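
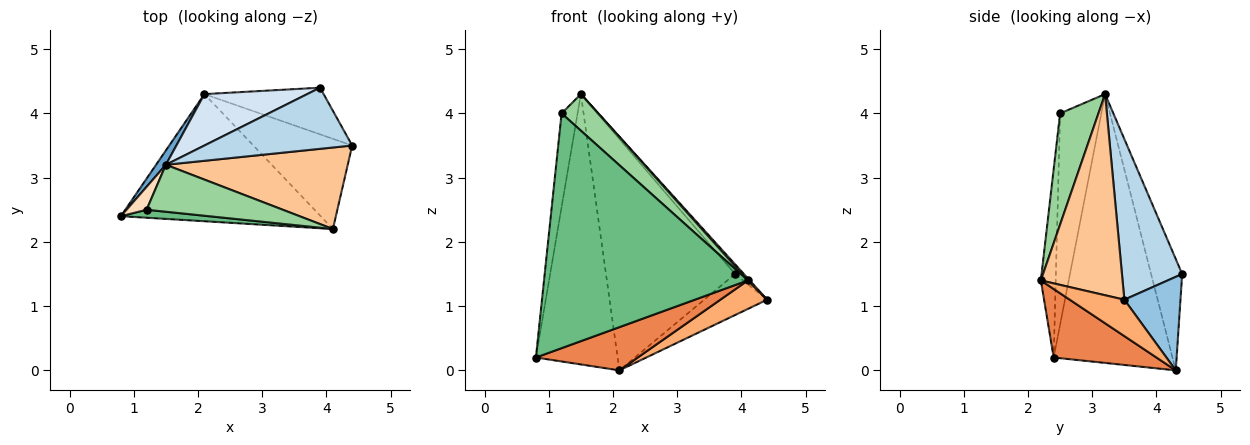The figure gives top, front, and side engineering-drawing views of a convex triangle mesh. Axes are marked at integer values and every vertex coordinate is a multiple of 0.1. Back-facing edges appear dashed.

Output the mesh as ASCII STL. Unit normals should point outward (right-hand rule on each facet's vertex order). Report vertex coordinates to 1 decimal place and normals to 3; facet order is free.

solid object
 facet normal -0.823 0.567 0.030
  outer loop
   vertex 1.5 3.2 4.3
   vertex 2.1 4.3 0.0
   vertex 0.8 2.4 0.2
  endloop
 endfacet
 facet normal 0.507 0.569 -0.647
  outer loop
   vertex 3.9 4.4 1.5
   vertex 4.4 3.5 1.1
   vertex 2.1 4.3 0.0
  endloop
 endfacet
 facet normal 0.732 0.107 0.673
  outer loop
   vertex 3.9 4.4 1.5
   vertex 1.5 3.2 4.3
   vertex 4.4 3.5 1.1
  endloop
 endfacet
 facet normal -0.229 0.950 0.211
  outer loop
   vertex 3.9 4.4 1.5
   vertex 2.1 4.3 0.0
   vertex 1.5 3.2 4.3
  endloop
 endfacet
 facet normal 0.309 -0.306 -0.900
  outer loop
   vertex 4.1 2.2 1.4
   vertex 0.8 2.4 0.2
   vertex 2.1 4.3 0.0
  endloop
 endfacet
 facet normal 0.331 -0.284 -0.900
  outer loop
   vertex 4.1 2.2 1.4
   vertex 2.1 4.3 0.0
   vertex 4.4 3.5 1.1
  endloop
 endfacet
 facet normal 0.742 -0.016 0.671
  outer loop
   vertex 4.1 2.2 1.4
   vertex 4.4 3.5 1.1
   vertex 1.5 3.2 4.3
  endloop
 endfacet
 facet normal -0.929 0.360 0.088
  outer loop
   vertex 1.2 2.5 4.0
   vertex 1.5 3.2 4.3
   vertex 0.8 2.4 0.2
  endloop
 endfacet
 facet normal -0.073 -0.997 0.034
  outer loop
   vertex 1.2 2.5 4.0
   vertex 0.8 2.4 0.2
   vertex 4.1 2.2 1.4
  endloop
 endfacet
 facet normal 0.541 -0.516 0.663
  outer loop
   vertex 1.2 2.5 4.0
   vertex 4.1 2.2 1.4
   vertex 1.5 3.2 4.3
  endloop
 endfacet
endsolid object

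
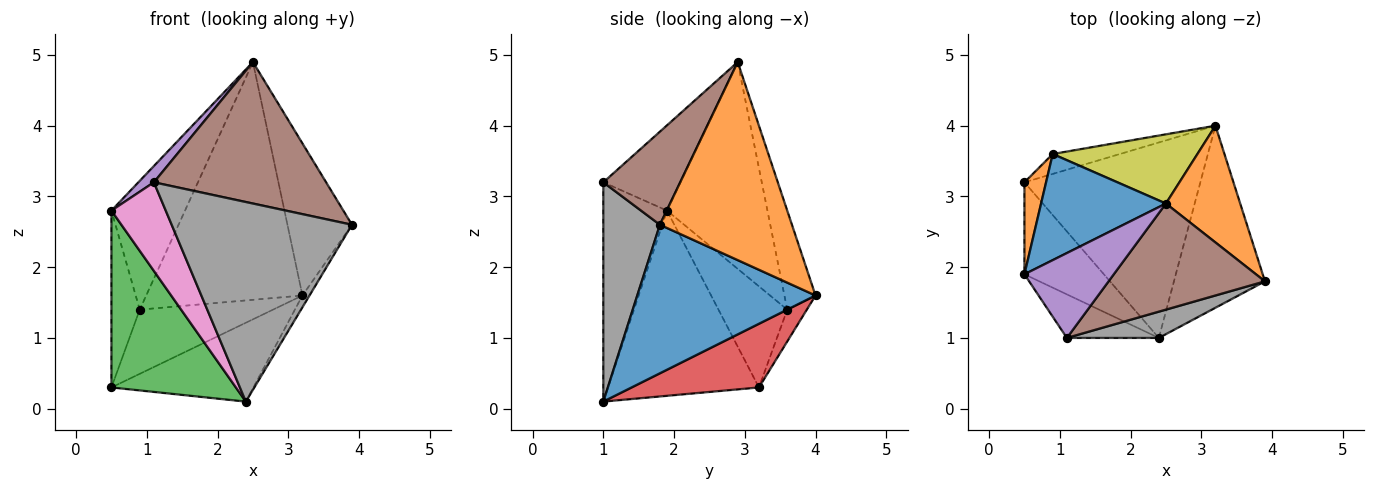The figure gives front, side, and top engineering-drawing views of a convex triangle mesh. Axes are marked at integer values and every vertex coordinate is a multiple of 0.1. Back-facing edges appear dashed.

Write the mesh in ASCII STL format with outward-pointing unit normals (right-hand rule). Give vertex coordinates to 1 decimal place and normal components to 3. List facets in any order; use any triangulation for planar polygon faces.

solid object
 facet normal 0.852 0.034 -0.522
  outer loop
   vertex 2.4 1.0 0.1
   vertex 3.2 4.0 1.6
   vertex 3.9 1.8 2.6
  endloop
 endfacet
 facet normal 0.851 0.416 0.319
  outer loop
   vertex 2.5 2.9 4.9
   vertex 3.9 1.8 2.6
   vertex 3.2 4.0 1.6
  endloop
 endfacet
 facet normal -0.732 -0.604 -0.314
  outer loop
   vertex 0.5 3.2 0.3
   vertex 2.4 1.0 0.1
   vertex 0.5 1.9 2.8
  endloop
 endfacet
 facet normal 0.318 0.355 -0.879
  outer loop
   vertex 0.5 3.2 0.3
   vertex 3.2 4.0 1.6
   vertex 2.4 1.0 0.1
  endloop
 endfacet
 facet normal -0.684 -0.137 0.717
  outer loop
   vertex 1.1 1.0 3.2
   vertex 2.5 2.9 4.9
   vertex 0.5 1.9 2.8
  endloop
 endfacet
 facet normal 0.336 -0.753 0.565
  outer loop
   vertex 1.1 1.0 3.2
   vertex 3.9 1.8 2.6
   vertex 2.5 2.9 4.9
  endloop
 endfacet
 facet normal -0.725 -0.618 -0.304
  outer loop
   vertex 1.1 1.0 3.2
   vertex 0.5 1.9 2.8
   vertex 2.4 1.0 0.1
  endloop
 endfacet
 facet normal 0.297 -0.947 0.125
  outer loop
   vertex 1.1 1.0 3.2
   vertex 2.4 1.0 0.1
   vertex 3.9 1.8 2.6
  endloop
 endfacet
 facet normal -0.188 0.943 0.274
  outer loop
   vertex 0.9 3.6 1.4
   vertex 2.5 2.9 4.9
   vertex 3.2 4.0 1.6
  endloop
 endfacet
 facet normal -0.139 0.946 -0.293
  outer loop
   vertex 0.9 3.6 1.4
   vertex 3.2 4.0 1.6
   vertex 0.5 3.2 0.3
  endloop
 endfacet
 facet normal -0.725 0.531 0.438
  outer loop
   vertex 0.9 3.6 1.4
   vertex 0.5 1.9 2.8
   vertex 2.5 2.9 4.9
  endloop
 endfacet
 facet normal -0.907 0.373 0.194
  outer loop
   vertex 0.9 3.6 1.4
   vertex 0.5 3.2 0.3
   vertex 0.5 1.9 2.8
  endloop
 endfacet
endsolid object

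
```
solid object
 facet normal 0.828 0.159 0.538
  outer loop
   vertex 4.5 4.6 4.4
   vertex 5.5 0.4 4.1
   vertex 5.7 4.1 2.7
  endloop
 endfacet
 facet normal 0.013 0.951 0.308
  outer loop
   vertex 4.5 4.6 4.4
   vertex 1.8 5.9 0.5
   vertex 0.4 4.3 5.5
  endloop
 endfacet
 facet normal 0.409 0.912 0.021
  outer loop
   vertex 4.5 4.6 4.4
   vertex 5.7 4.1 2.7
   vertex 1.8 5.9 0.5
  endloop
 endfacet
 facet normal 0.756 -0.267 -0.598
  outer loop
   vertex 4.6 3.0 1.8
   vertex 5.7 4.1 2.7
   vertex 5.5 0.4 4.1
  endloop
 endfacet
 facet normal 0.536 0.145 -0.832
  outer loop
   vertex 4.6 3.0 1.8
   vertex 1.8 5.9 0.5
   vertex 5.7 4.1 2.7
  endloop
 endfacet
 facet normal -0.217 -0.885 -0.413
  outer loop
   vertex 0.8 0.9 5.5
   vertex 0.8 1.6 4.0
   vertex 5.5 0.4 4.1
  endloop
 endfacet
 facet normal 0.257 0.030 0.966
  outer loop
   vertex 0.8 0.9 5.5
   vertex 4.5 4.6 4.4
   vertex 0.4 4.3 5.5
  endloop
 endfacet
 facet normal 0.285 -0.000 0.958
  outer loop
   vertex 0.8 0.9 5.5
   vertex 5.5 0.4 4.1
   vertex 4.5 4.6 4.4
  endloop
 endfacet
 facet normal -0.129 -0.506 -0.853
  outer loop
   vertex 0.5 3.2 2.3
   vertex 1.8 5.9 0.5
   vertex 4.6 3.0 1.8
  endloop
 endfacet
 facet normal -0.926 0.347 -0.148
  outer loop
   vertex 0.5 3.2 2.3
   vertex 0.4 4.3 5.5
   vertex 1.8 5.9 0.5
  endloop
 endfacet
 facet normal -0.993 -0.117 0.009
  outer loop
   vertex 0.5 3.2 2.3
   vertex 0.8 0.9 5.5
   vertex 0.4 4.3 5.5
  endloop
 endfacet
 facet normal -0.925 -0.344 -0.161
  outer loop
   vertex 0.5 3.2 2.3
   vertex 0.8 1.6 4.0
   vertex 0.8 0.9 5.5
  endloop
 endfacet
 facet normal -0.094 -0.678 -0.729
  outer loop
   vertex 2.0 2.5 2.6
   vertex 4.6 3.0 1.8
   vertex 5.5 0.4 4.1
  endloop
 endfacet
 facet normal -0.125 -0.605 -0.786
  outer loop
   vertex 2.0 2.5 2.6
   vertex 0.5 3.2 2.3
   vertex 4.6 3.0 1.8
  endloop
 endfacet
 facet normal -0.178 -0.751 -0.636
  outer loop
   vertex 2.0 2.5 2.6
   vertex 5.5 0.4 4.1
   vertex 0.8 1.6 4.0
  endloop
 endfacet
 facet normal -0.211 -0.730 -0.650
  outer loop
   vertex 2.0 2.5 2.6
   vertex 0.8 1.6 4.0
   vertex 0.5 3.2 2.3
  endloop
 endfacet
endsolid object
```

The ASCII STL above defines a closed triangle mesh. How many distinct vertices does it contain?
10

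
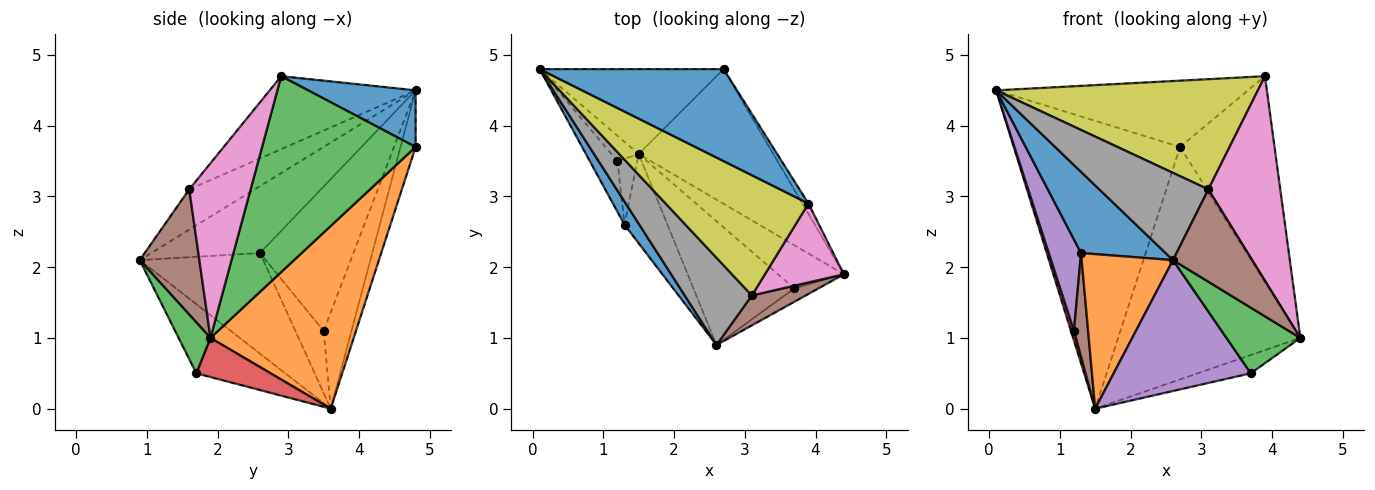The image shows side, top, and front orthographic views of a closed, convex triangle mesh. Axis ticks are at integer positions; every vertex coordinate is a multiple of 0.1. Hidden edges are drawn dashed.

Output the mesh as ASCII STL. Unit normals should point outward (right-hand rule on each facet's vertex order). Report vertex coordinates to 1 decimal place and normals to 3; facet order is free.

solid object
 facet normal -0.777 -0.605 0.173
  outer loop
   vertex 1.3 2.6 2.2
   vertex 2.6 0.9 2.1
   vertex 0.1 4.8 4.5
  endloop
 endfacet
 facet normal -0.760 -0.562 -0.325
  outer loop
   vertex 1.3 2.6 2.2
   vertex 1.5 3.6 0.0
   vertex 2.6 0.9 2.1
  endloop
 endfacet
 facet normal 0.389 -0.903 -0.184
  outer loop
   vertex 3.7 1.7 0.5
   vertex 4.4 1.9 1.0
   vertex 2.6 0.9 2.1
  endloop
 endfacet
 facet normal 0.479 0.342 -0.808
  outer loop
   vertex 3.7 1.7 0.5
   vertex 1.5 3.6 0.0
   vertex 4.4 1.9 1.0
  endloop
 endfacet
 facet normal -0.426 -0.657 -0.622
  outer loop
   vertex 3.7 1.7 0.5
   vertex 2.6 0.9 2.1
   vertex 1.5 3.6 0.0
  endloop
 endfacet
 facet normal 0.583 -0.773 0.250
  outer loop
   vertex 3.1 1.6 3.1
   vertex 2.6 0.9 2.1
   vertex 4.4 1.9 1.0
  endloop
 endfacet
 facet normal 0.623 -0.730 0.281
  outer loop
   vertex 3.1 1.6 3.1
   vertex 4.4 1.9 1.0
   vertex 3.9 2.9 4.7
  endloop
 endfacet
 facet normal -0.391 -0.651 0.651
  outer loop
   vertex 3.1 1.6 3.1
   vertex 0.1 4.8 4.5
   vertex 2.6 0.9 2.1
  endloop
 endfacet
 facet normal -0.352 -0.632 0.690
  outer loop
   vertex 3.1 1.6 3.1
   vertex 3.9 2.9 4.7
   vertex 0.1 4.8 4.5
  endloop
 endfacet
 facet normal -0.087 0.956 -0.282
  outer loop
   vertex 2.7 4.8 3.7
   vertex 1.5 3.6 0.0
   vertex 0.1 4.8 4.5
  endloop
 endfacet
 facet normal 0.242 0.567 0.787
  outer loop
   vertex 2.7 4.8 3.7
   vertex 0.1 4.8 4.5
   vertex 3.9 2.9 4.7
  endloop
 endfacet
 facet normal 0.562 0.716 -0.414
  outer loop
   vertex 2.7 4.8 3.7
   vertex 4.4 1.9 1.0
   vertex 1.5 3.6 0.0
  endloop
 endfacet
 facet normal 0.851 0.524 -0.027
  outer loop
   vertex 2.7 4.8 3.7
   vertex 3.9 2.9 4.7
   vertex 4.4 1.9 1.0
  endloop
 endfacet
 facet normal -0.957 -0.103 -0.270
  outer loop
   vertex 1.2 3.5 1.1
   vertex 0.1 4.8 4.5
   vertex 1.5 3.6 0.0
  endloop
 endfacet
 facet normal -0.930 -0.321 -0.178
  outer loop
   vertex 1.2 3.5 1.1
   vertex 1.3 2.6 2.2
   vertex 0.1 4.8 4.5
  endloop
 endfacet
 facet normal -0.860 -0.430 -0.274
  outer loop
   vertex 1.2 3.5 1.1
   vertex 1.5 3.6 0.0
   vertex 1.3 2.6 2.2
  endloop
 endfacet
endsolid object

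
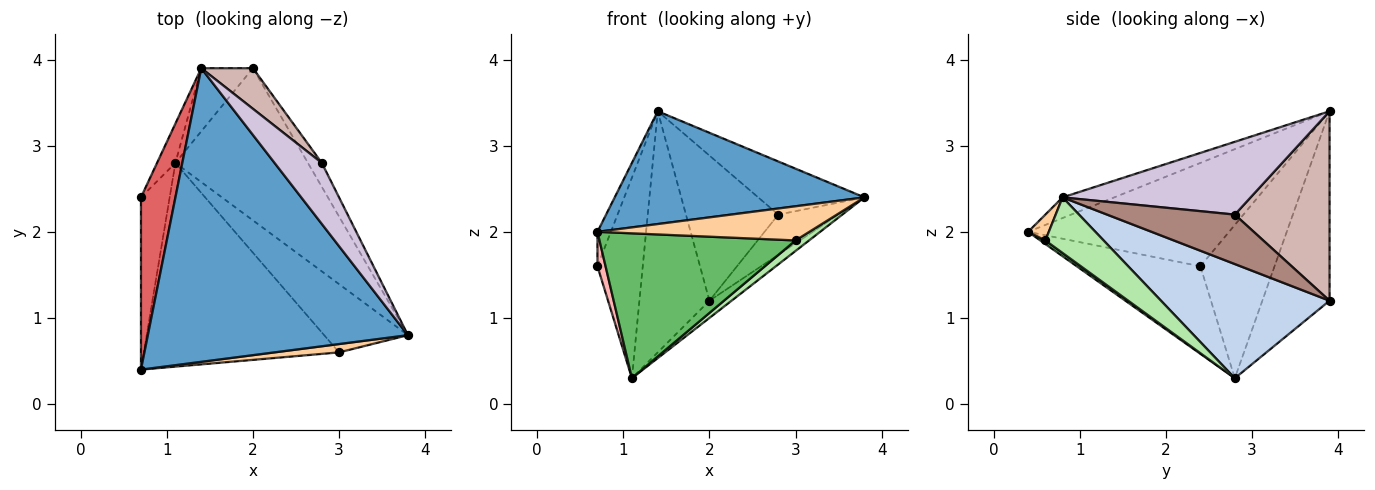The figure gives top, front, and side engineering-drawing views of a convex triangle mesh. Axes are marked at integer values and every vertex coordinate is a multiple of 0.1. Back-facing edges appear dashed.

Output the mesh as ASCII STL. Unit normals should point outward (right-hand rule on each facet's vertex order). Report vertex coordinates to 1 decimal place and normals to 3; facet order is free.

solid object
 facet normal -0.074 -0.358 0.931
  outer loop
   vertex 1.4 3.9 3.4
   vertex 0.7 0.4 2.0
   vertex 3.8 0.8 2.4
  endloop
 endfacet
 facet normal 0.650 0.085 -0.755
  outer loop
   vertex 2.0 3.9 1.2
   vertex 3.8 0.8 2.4
   vertex 1.1 2.8 0.3
  endloop
 endfacet
 facet normal -0.681 0.709 -0.186
  outer loop
   vertex 2.0 3.9 1.2
   vertex 1.1 2.8 0.3
   vertex 1.4 3.9 3.4
  endloop
 endfacet
 facet normal 0.094 -0.967 0.236
  outer loop
   vertex 3.0 0.6 1.9
   vertex 3.8 0.8 2.4
   vertex 0.7 0.4 2.0
  endloop
 endfacet
 facet normal 0.015 -0.580 -0.815
  outer loop
   vertex 3.0 0.6 1.9
   vertex 0.7 0.4 2.0
   vertex 1.1 2.8 0.3
  endloop
 endfacet
 facet normal 0.548 -0.127 -0.826
  outer loop
   vertex 3.0 0.6 1.9
   vertex 1.1 2.8 0.3
   vertex 3.8 0.8 2.4
  endloop
 endfacet
 facet normal -0.947 0.063 0.316
  outer loop
   vertex 0.7 2.4 1.6
   vertex 0.7 0.4 2.0
   vertex 1.4 3.9 3.4
  endloop
 endfacet
 facet normal -0.948 -0.062 -0.311
  outer loop
   vertex 0.7 2.4 1.6
   vertex 1.1 2.8 0.3
   vertex 0.7 0.4 2.0
  endloop
 endfacet
 facet normal -0.849 0.518 -0.102
  outer loop
   vertex 0.7 2.4 1.6
   vertex 1.4 3.9 3.4
   vertex 1.1 2.8 0.3
  endloop
 endfacet
 facet normal 0.758 0.428 0.492
  outer loop
   vertex 2.8 2.8 2.2
   vertex 1.4 3.9 3.4
   vertex 3.8 0.8 2.4
  endloop
 endfacet
 facet normal 0.877 0.414 -0.246
  outer loop
   vertex 2.8 2.8 2.2
   vertex 3.8 0.8 2.4
   vertex 2.0 3.9 1.2
  endloop
 endfacet
 facet normal 0.703 0.685 0.192
  outer loop
   vertex 2.8 2.8 2.2
   vertex 2.0 3.9 1.2
   vertex 1.4 3.9 3.4
  endloop
 endfacet
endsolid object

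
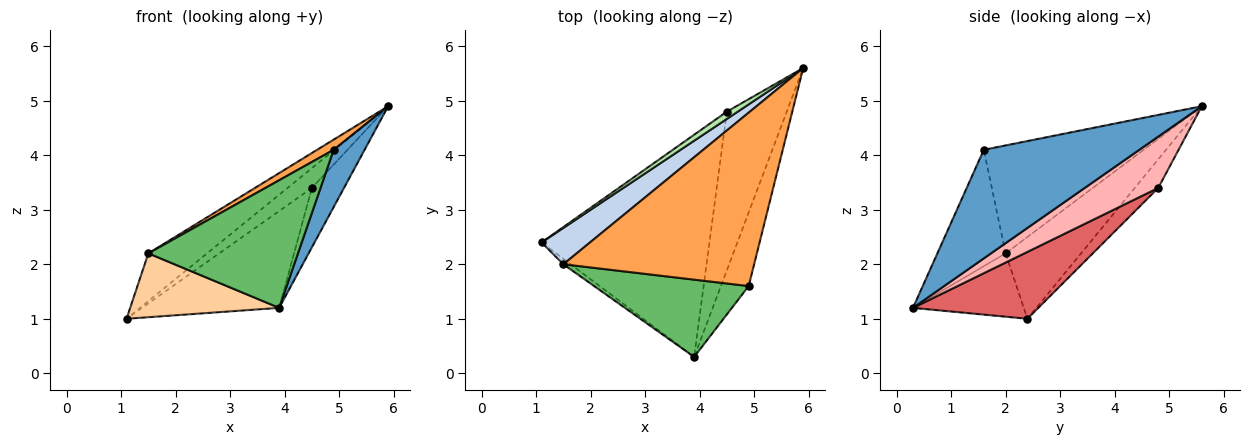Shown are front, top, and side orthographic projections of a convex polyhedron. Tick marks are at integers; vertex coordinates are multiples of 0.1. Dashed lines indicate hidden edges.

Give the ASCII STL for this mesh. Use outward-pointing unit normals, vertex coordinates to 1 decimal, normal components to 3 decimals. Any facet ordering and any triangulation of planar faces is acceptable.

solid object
 facet normal 0.951 -0.189 -0.243
  outer loop
   vertex 4.9 1.6 4.1
   vertex 3.9 0.3 1.2
   vertex 5.9 5.6 4.9
  endloop
 endfacet
 facet normal -0.715 0.556 0.424
  outer loop
   vertex 1.5 2.0 2.2
   vertex 5.9 5.6 4.9
   vertex 1.1 2.4 1.0
  endloop
 endfacet
 facet normal -0.492 -0.051 0.869
  outer loop
   vertex 1.5 2.0 2.2
   vertex 4.9 1.6 4.1
   vertex 5.9 5.6 4.9
  endloop
 endfacet
 facet normal -0.595 -0.800 -0.068
  outer loop
   vertex 1.5 2.0 2.2
   vertex 1.1 2.4 1.0
   vertex 3.9 0.3 1.2
  endloop
 endfacet
 facet normal -0.363 -0.797 0.483
  outer loop
   vertex 1.5 2.0 2.2
   vertex 3.9 0.3 1.2
   vertex 4.9 1.6 4.1
  endloop
 endfacet
 facet normal -0.671 0.695 0.256
  outer loop
   vertex 4.5 4.8 3.4
   vertex 1.1 2.4 1.0
   vertex 5.9 5.6 4.9
  endloop
 endfacet
 facet normal 0.343 0.375 -0.861
  outer loop
   vertex 4.5 4.8 3.4
   vertex 3.9 0.3 1.2
   vertex 1.1 2.4 1.0
  endloop
 endfacet
 facet normal 0.626 0.274 -0.730
  outer loop
   vertex 4.5 4.8 3.4
   vertex 5.9 5.6 4.9
   vertex 3.9 0.3 1.2
  endloop
 endfacet
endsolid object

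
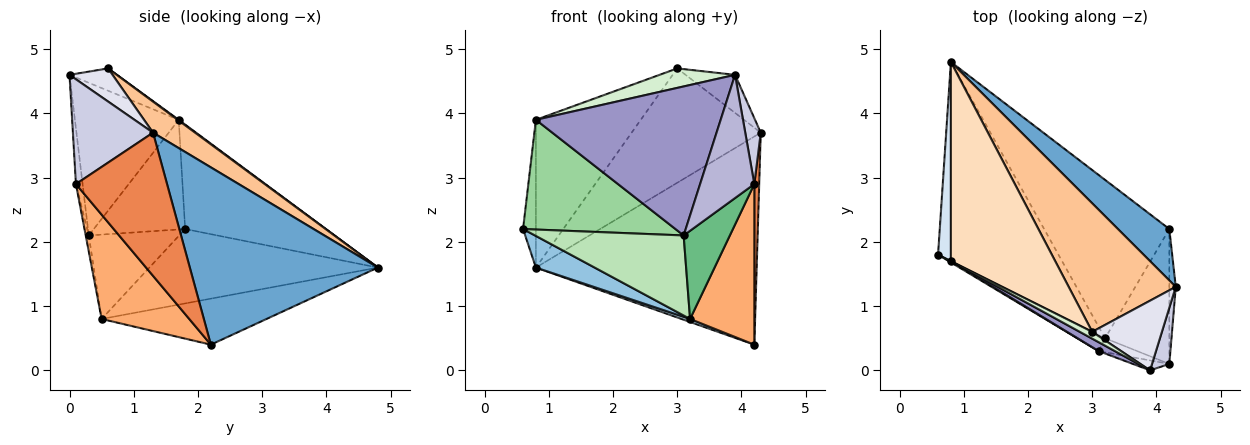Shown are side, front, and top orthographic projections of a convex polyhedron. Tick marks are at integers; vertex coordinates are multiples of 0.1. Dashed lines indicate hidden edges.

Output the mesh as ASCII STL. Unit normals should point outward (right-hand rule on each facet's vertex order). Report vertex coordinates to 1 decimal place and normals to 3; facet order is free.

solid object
 facet normal 0.637 0.748 0.185
  outer loop
   vertex 4.2 2.2 0.4
   vertex 0.8 4.8 1.6
   vertex 4.3 1.3 3.7
  endloop
 endfacet
 facet normal -0.521 -0.134 -0.843
  outer loop
   vertex 3.2 0.5 0.8
   vertex 0.6 1.8 2.2
   vertex 0.8 4.8 1.6
  endloop
 endfacet
 facet normal -0.345 -0.018 -0.938
  outer loop
   vertex 3.2 0.5 0.8
   vertex 0.8 4.8 1.6
   vertex 4.2 2.2 0.4
  endloop
 endfacet
 facet normal -0.988 0.090 0.122
  outer loop
   vertex 0.8 1.7 3.9
   vertex 0.8 4.8 1.6
   vertex 0.6 1.8 2.2
  endloop
 endfacet
 facet normal 0.998 -0.053 -0.045
  outer loop
   vertex 4.2 0.1 2.9
   vertex 4.2 2.2 0.4
   vertex 4.3 1.3 3.7
  endloop
 endfacet
 facet normal 0.722 -0.530 -0.445
  outer loop
   vertex 4.2 0.1 2.9
   vertex 3.2 0.5 0.8
   vertex 4.2 2.2 0.4
  endloop
 endfacet
 facet normal 0.212 0.650 0.730
  outer loop
   vertex 3.0 0.6 4.7
   vertex 4.3 1.3 3.7
   vertex 0.8 4.8 1.6
  endloop
 endfacet
 facet normal 0.006 0.596 0.803
  outer loop
   vertex 3.0 0.6 4.7
   vertex 0.8 4.8 1.6
   vertex 0.8 1.7 3.9
  endloop
 endfacet
 facet normal -0.065 -0.985 -0.157
  outer loop
   vertex 3.1 0.3 2.1
   vertex 3.2 0.5 0.8
   vertex 4.2 0.1 2.9
  endloop
 endfacet
 facet normal -0.514 -0.858 0.010
  outer loop
   vertex 3.1 0.3 2.1
   vertex 0.8 1.7 3.9
   vertex 0.6 1.8 2.2
  endloop
 endfacet
 facet normal -0.512 -0.842 -0.169
  outer loop
   vertex 3.1 0.3 2.1
   vertex 0.6 1.8 2.2
   vertex 3.2 0.5 0.8
  endloop
 endfacet
 facet normal -0.510 -0.812 0.285
  outer loop
   vertex 3.9 0.0 4.6
   vertex 3.0 0.6 4.7
   vertex 0.8 1.7 3.9
  endloop
 endfacet
 facet normal -0.489 -0.871 0.052
  outer loop
   vertex 3.9 0.0 4.6
   vertex 0.8 1.7 3.9
   vertex 3.1 0.3 2.1
  endloop
 endfacet
 facet normal -0.122 -0.989 -0.080
  outer loop
   vertex 3.9 0.0 4.6
   vertex 3.1 0.3 2.1
   vertex 4.2 0.1 2.9
  endloop
 endfacet
 facet normal 0.969 -0.187 0.160
  outer loop
   vertex 3.9 0.0 4.6
   vertex 4.2 0.1 2.9
   vertex 4.3 1.3 3.7
  endloop
 endfacet
 facet normal 0.385 0.442 0.810
  outer loop
   vertex 3.9 0.0 4.6
   vertex 4.3 1.3 3.7
   vertex 3.0 0.6 4.7
  endloop
 endfacet
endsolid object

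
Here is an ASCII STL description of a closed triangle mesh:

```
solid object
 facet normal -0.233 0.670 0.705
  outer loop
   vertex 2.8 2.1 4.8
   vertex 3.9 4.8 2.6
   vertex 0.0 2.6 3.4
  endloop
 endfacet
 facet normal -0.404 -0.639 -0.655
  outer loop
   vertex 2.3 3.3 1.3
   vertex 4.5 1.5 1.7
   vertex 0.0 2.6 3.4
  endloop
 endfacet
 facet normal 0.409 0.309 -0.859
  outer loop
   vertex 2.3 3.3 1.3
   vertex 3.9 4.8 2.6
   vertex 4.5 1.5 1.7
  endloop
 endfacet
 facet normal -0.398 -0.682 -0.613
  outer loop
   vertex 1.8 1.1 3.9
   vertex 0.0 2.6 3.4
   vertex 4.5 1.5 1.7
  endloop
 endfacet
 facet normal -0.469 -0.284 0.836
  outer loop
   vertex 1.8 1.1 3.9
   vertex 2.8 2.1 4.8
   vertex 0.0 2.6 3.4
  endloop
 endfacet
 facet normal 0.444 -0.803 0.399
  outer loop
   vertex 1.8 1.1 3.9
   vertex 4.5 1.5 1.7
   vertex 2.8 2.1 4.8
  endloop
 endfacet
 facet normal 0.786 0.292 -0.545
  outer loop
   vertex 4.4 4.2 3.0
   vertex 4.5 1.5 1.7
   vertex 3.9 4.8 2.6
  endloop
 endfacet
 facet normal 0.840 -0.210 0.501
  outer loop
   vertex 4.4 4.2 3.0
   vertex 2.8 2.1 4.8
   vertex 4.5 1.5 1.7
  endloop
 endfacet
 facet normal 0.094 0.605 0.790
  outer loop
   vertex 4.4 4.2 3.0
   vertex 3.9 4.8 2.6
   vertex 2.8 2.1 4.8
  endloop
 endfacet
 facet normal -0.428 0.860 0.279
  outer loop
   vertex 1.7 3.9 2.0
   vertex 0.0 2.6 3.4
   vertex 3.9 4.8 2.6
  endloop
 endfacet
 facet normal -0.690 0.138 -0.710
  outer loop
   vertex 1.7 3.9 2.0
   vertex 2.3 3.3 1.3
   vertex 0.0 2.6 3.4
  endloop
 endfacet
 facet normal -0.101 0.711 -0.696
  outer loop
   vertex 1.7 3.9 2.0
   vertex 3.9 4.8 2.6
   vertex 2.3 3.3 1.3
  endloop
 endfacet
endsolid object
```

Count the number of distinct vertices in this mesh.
8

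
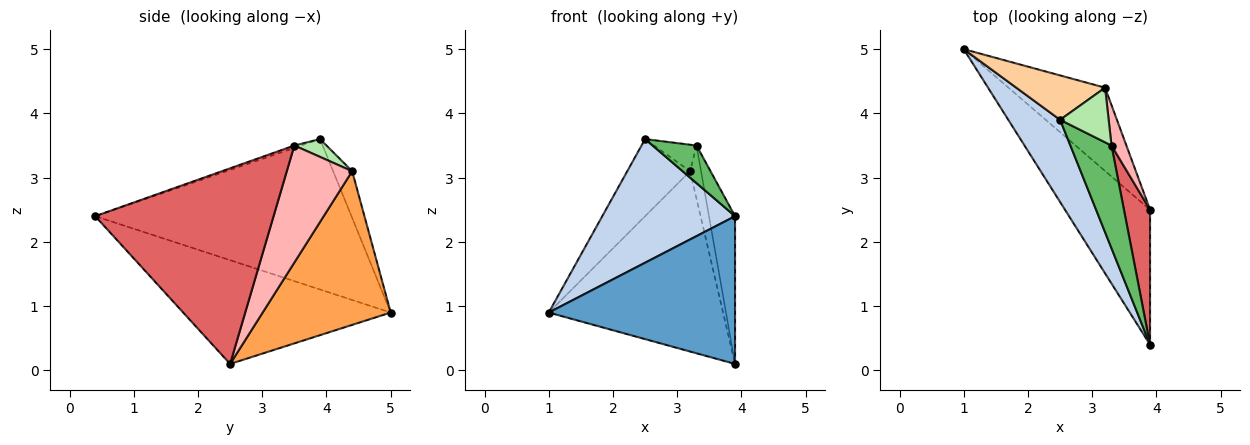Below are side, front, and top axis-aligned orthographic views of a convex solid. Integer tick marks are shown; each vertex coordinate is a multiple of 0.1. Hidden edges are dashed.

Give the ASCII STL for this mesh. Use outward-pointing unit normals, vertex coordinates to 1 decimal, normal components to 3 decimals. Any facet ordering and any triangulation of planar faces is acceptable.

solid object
 facet normal -0.635 -0.570 -0.521
  outer loop
   vertex 3.9 2.5 0.1
   vertex 3.9 0.4 2.4
   vertex 1.0 5.0 0.9
  endloop
 endfacet
 facet normal -0.849 -0.440 0.292
  outer loop
   vertex 2.5 3.9 3.6
   vertex 1.0 5.0 0.9
   vertex 3.9 0.4 2.4
  endloop
 endfacet
 facet normal 0.555 0.755 -0.349
  outer loop
   vertex 3.2 4.4 3.1
   vertex 3.9 2.5 0.1
   vertex 1.0 5.0 0.9
  endloop
 endfacet
 facet normal -0.254 0.838 0.483
  outer loop
   vertex 3.2 4.4 3.1
   vertex 1.0 5.0 0.9
   vertex 2.5 3.9 3.6
  endloop
 endfacet
 facet normal -0.054 -0.343 0.938
  outer loop
   vertex 3.3 3.5 3.5
   vertex 2.5 3.9 3.6
   vertex 3.9 0.4 2.4
  endloop
 endfacet
 facet normal 0.314 0.415 0.854
  outer loop
   vertex 3.3 3.5 3.5
   vertex 3.2 4.4 3.1
   vertex 2.5 3.9 3.6
  endloop
 endfacet
 facet normal 0.981 0.143 0.131
  outer loop
   vertex 3.3 3.5 3.5
   vertex 3.9 0.4 2.4
   vertex 3.9 2.5 0.1
  endloop
 endfacet
 facet normal 0.979 0.164 0.124
  outer loop
   vertex 3.3 3.5 3.5
   vertex 3.9 2.5 0.1
   vertex 3.2 4.4 3.1
  endloop
 endfacet
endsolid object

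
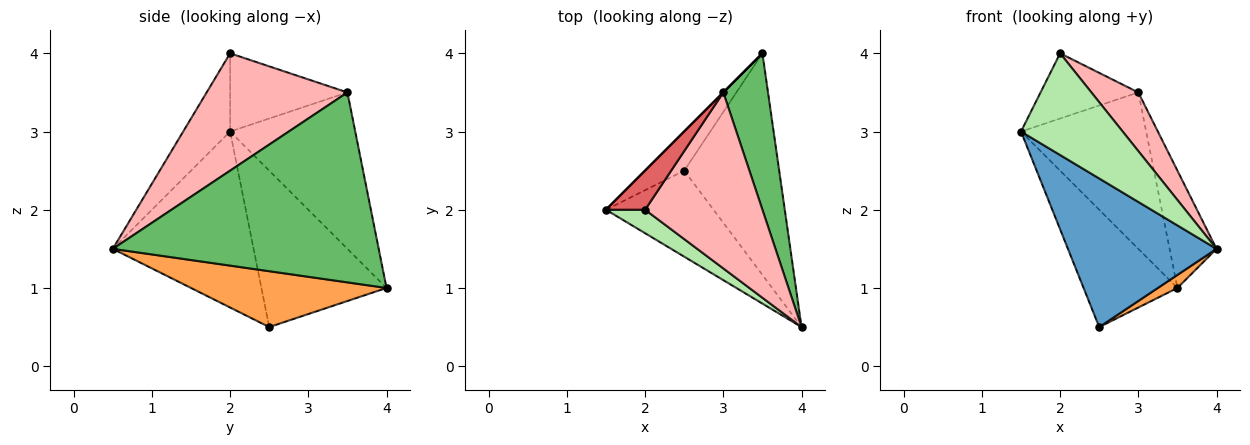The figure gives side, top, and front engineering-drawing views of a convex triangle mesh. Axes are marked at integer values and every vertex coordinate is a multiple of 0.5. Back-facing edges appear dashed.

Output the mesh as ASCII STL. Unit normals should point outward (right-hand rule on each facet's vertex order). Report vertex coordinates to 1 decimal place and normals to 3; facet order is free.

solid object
 facet normal -0.634 -0.669 -0.387
  outer loop
   vertex 2.5 2.5 0.5
   vertex 4.0 0.5 1.5
   vertex 1.5 2.0 3.0
  endloop
 endfacet
 facet normal -0.784 0.588 -0.196
  outer loop
   vertex 2.5 2.5 0.5
   vertex 1.5 2.0 3.0
   vertex 3.5 4.0 1.0
  endloop
 endfacet
 facet normal 0.506 -0.051 -0.861
  outer loop
   vertex 2.5 2.5 0.5
   vertex 3.5 4.0 1.0
   vertex 4.0 0.5 1.5
  endloop
 endfacet
 facet normal -0.707 0.707 0.000
  outer loop
   vertex 3.0 3.5 3.5
   vertex 3.5 4.0 1.0
   vertex 1.5 2.0 3.0
  endloop
 endfacet
 facet normal 0.959 0.169 0.226
  outer loop
   vertex 3.0 3.5 3.5
   vertex 4.0 0.5 1.5
   vertex 3.5 4.0 1.0
  endloop
 endfacet
 facet normal -0.410 -0.889 0.205
  outer loop
   vertex 2.0 2.0 4.0
   vertex 1.5 2.0 3.0
   vertex 4.0 0.5 1.5
  endloop
 endfacet
 facet normal -0.717 0.598 0.359
  outer loop
   vertex 2.0 2.0 4.0
   vertex 3.0 3.5 3.5
   vertex 1.5 2.0 3.0
  endloop
 endfacet
 facet normal 0.688 -0.229 0.688
  outer loop
   vertex 2.0 2.0 4.0
   vertex 4.0 0.5 1.5
   vertex 3.0 3.5 3.5
  endloop
 endfacet
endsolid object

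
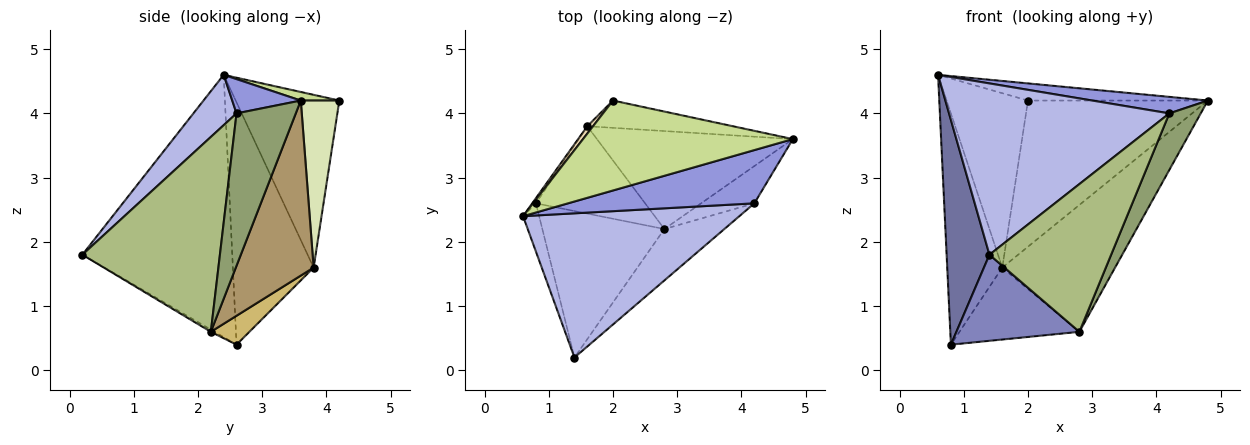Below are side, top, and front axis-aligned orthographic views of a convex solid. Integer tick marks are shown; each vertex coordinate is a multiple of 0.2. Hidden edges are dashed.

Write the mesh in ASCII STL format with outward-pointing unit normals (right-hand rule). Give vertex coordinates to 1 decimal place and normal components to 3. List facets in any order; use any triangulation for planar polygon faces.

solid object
 facet normal -0.960 -0.274 -0.059
  outer loop
   vertex 0.8 2.6 0.4
   vertex 1.4 0.2 1.8
   vertex 0.6 2.4 4.6
  endloop
 endfacet
 facet normal -0.015 -0.507 -0.862
  outer loop
   vertex 2.8 2.2 0.6
   vertex 1.4 0.2 1.8
   vertex 0.8 2.6 0.4
  endloop
 endfacet
 facet normal 0.173 -0.292 0.941
  outer loop
   vertex 4.2 2.6 4.0
   vertex 4.8 3.6 4.2
   vertex 0.6 2.4 4.6
  endloop
 endfacet
 facet normal 0.148 -0.757 0.637
  outer loop
   vertex 4.2 2.6 4.0
   vertex 0.6 2.4 4.6
   vertex 1.4 0.2 1.8
  endloop
 endfacet
 facet normal 0.844 -0.448 -0.295
  outer loop
   vertex 4.2 2.6 4.0
   vertex 2.8 2.2 0.6
   vertex 4.8 3.6 4.2
  endloop
 endfacet
 facet normal 0.730 -0.646 -0.225
  outer loop
   vertex 4.2 2.6 4.0
   vertex 1.4 0.2 1.8
   vertex 2.8 2.2 0.6
  endloop
 endfacet
 facet normal 0.040 0.187 0.982
  outer loop
   vertex 2.0 4.2 4.2
   vertex 0.6 2.4 4.6
   vertex 4.8 3.6 4.2
  endloop
 endfacet
 facet normal 0.206 0.962 -0.180
  outer loop
   vertex 1.6 3.8 1.6
   vertex 2.0 4.2 4.2
   vertex 4.8 3.6 4.2
  endloop
 endfacet
 facet normal 0.479 0.695 -0.536
  outer loop
   vertex 1.6 3.8 1.6
   vertex 4.8 3.6 4.2
   vertex 2.8 2.2 0.6
  endloop
 endfacet
 facet normal 0.200 0.623 -0.756
  outer loop
   vertex 1.6 3.8 1.6
   vertex 2.8 2.2 0.6
   vertex 0.8 2.6 0.4
  endloop
 endfacet
 facet normal -0.826 0.563 -0.013
  outer loop
   vertex 1.6 3.8 1.6
   vertex 0.8 2.6 0.4
   vertex 0.6 2.4 4.6
  endloop
 endfacet
 facet normal -0.786 0.617 0.026
  outer loop
   vertex 1.6 3.8 1.6
   vertex 0.6 2.4 4.6
   vertex 2.0 4.2 4.2
  endloop
 endfacet
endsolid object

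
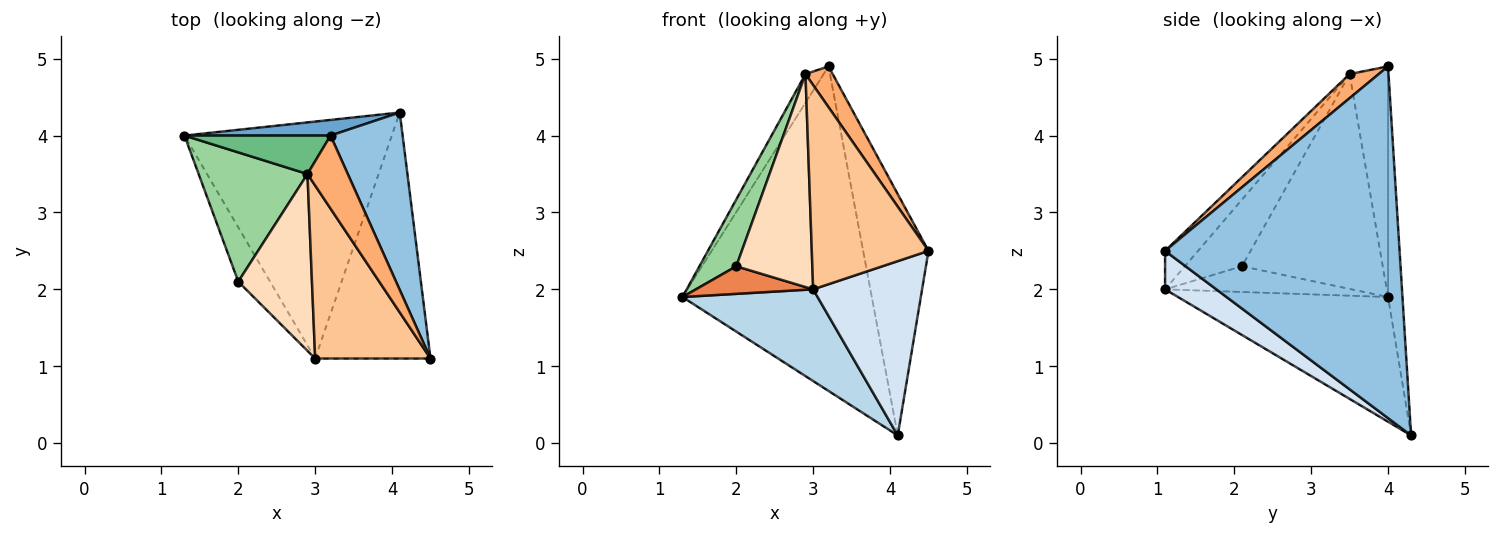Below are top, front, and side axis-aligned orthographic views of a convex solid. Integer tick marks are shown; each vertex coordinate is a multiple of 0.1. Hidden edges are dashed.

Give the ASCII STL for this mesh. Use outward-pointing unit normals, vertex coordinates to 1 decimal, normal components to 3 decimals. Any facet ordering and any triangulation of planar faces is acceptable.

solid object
 facet normal -0.076 0.996 0.048
  outer loop
   vertex 3.2 4.0 4.9
   vertex 4.1 4.3 0.1
   vertex 1.3 4.0 1.9
  endloop
 endfacet
 facet normal 0.945 0.263 0.194
  outer loop
   vertex 3.2 4.0 4.9
   vertex 4.5 1.1 2.5
   vertex 4.1 4.3 0.1
  endloop
 endfacet
 facet normal -0.489 -0.315 -0.813
  outer loop
   vertex 3.0 1.1 2.0
   vertex 1.3 4.0 1.9
   vertex 4.1 4.3 0.1
  endloop
 endfacet
 facet normal 0.262 -0.558 -0.787
  outer loop
   vertex 3.0 1.1 2.0
   vertex 4.1 4.3 0.1
   vertex 4.5 1.1 2.5
  endloop
 endfacet
 facet normal -0.585 -0.368 -0.723
  outer loop
   vertex 2.0 2.1 2.3
   vertex 1.3 4.0 1.9
   vertex 3.0 1.1 2.0
  endloop
 endfacet
 facet normal 0.463 -0.433 0.774
  outer loop
   vertex 2.9 3.5 4.8
   vertex 4.5 1.1 2.5
   vertex 3.2 4.0 4.9
  endloop
 endfacet
 facet normal -0.211 -0.746 0.632
  outer loop
   vertex 2.9 3.5 4.8
   vertex 3.0 1.1 2.0
   vertex 4.5 1.1 2.5
  endloop
 endfacet
 facet normal -0.500 -0.666 0.553
  outer loop
   vertex 2.9 3.5 4.8
   vertex 2.0 2.1 2.3
   vertex 3.0 1.1 2.0
  endloop
 endfacet
 facet normal -0.784 0.371 0.497
  outer loop
   vertex 2.9 3.5 4.8
   vertex 3.2 4.0 4.9
   vertex 1.3 4.0 1.9
  endloop
 endfacet
 facet normal -0.869 -0.227 0.440
  outer loop
   vertex 2.9 3.5 4.8
   vertex 1.3 4.0 1.9
   vertex 2.0 2.1 2.3
  endloop
 endfacet
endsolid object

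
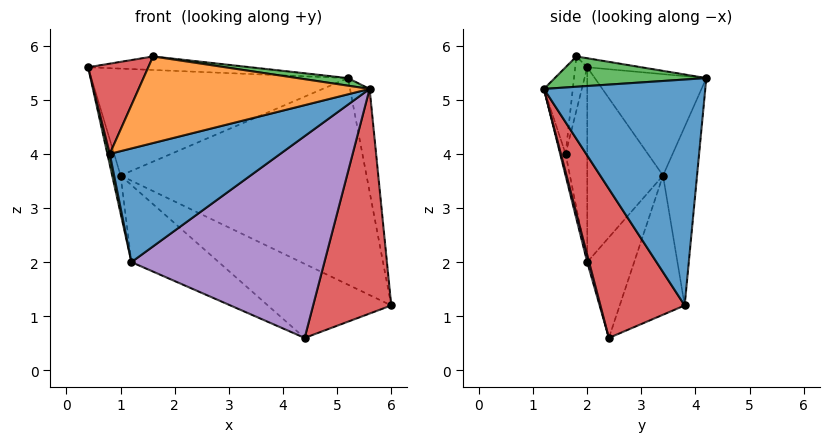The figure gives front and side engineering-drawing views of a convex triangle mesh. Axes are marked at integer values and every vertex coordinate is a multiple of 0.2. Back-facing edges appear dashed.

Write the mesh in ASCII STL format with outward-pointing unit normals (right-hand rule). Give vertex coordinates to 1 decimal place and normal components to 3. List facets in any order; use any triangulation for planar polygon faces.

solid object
 facet normal 0.977 0.119 0.175
  outer loop
   vertex 5.2 4.2 5.4
   vertex 5.6 1.2 5.2
   vertex 6.0 3.8 1.2
  endloop
 endfacet
 facet normal -0.105 0.314 0.943
  outer loop
   vertex 1.6 1.8 5.8
   vertex 5.2 4.2 5.4
   vertex 0.4 2.0 5.6
  endloop
 endfacet
 facet normal 0.141 -0.047 0.989
  outer loop
   vertex 1.6 1.8 5.8
   vertex 5.6 1.2 5.2
   vertex 5.2 4.2 5.4
  endloop
 endfacet
 facet normal 0.688 -0.638 -0.346
  outer loop
   vertex 4.4 2.4 0.6
   vertex 6.0 3.8 1.2
   vertex 5.6 1.2 5.2
  endloop
 endfacet
 facet normal 0.009 -0.967 -0.255
  outer loop
   vertex 4.4 2.4 0.6
   vertex 5.6 1.2 5.2
   vertex 1.2 2.0 2.0
  endloop
 endfacet
 facet normal -0.136 0.983 -0.120
  outer loop
   vertex 1.0 3.4 3.6
   vertex 5.2 4.2 5.4
   vertex 6.0 3.8 1.2
  endloop
 endfacet
 facet normal -0.360 0.683 -0.635
  outer loop
   vertex 1.0 3.4 3.6
   vertex 6.0 3.8 1.2
   vertex 4.4 2.4 0.6
  endloop
 endfacet
 facet normal -0.364 0.678 -0.639
  outer loop
   vertex 1.0 3.4 3.6
   vertex 4.4 2.4 0.6
   vertex 1.2 2.0 2.0
  endloop
 endfacet
 facet normal -0.353 0.813 0.463
  outer loop
   vertex 1.0 3.4 3.6
   vertex 0.4 2.0 5.6
   vertex 5.2 4.2 5.4
  endloop
 endfacet
 facet normal -0.970 0.108 -0.216
  outer loop
   vertex 1.0 3.4 3.6
   vertex 1.2 2.0 2.0
   vertex 0.4 2.0 5.6
  endloop
 endfacet
 facet normal -0.031 -0.979 -0.202
  outer loop
   vertex 0.8 1.6 4.0
   vertex 1.2 2.0 2.0
   vertex 5.6 1.2 5.2
  endloop
 endfacet
 facet normal -0.122 -0.979 0.163
  outer loop
   vertex 0.8 1.6 4.0
   vertex 5.6 1.2 5.2
   vertex 1.6 1.8 5.8
  endloop
 endfacet
 facet normal -0.970 -0.108 -0.216
  outer loop
   vertex 0.8 1.6 4.0
   vertex 0.4 2.0 5.6
   vertex 1.2 2.0 2.0
  endloop
 endfacet
 facet normal -0.192 -0.962 0.192
  outer loop
   vertex 0.8 1.6 4.0
   vertex 1.6 1.8 5.8
   vertex 0.4 2.0 5.6
  endloop
 endfacet
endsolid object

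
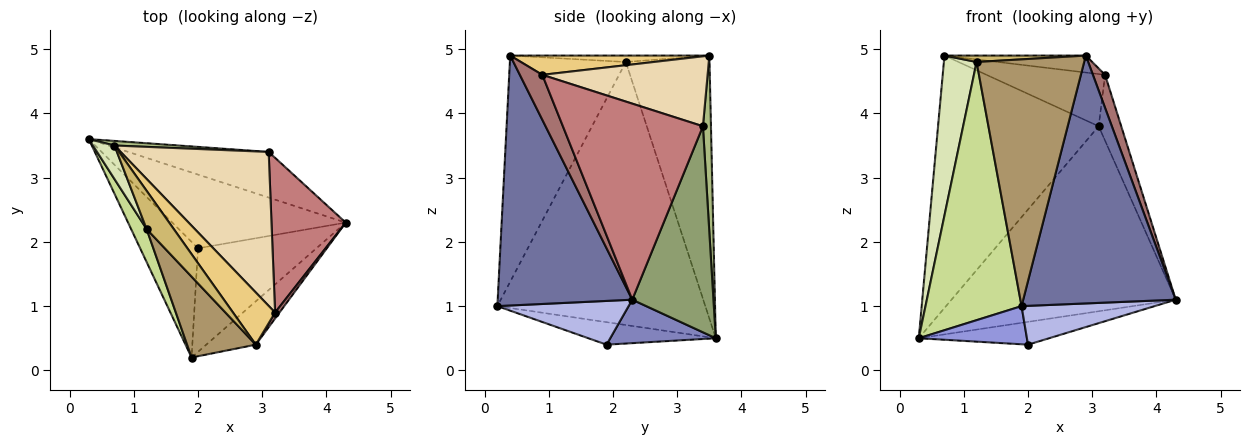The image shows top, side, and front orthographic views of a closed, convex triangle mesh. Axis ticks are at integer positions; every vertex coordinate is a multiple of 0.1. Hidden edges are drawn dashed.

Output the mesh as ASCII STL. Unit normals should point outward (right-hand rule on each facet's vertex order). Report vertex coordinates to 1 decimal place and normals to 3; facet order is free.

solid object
 facet normal 0.656 -0.743 -0.130
  outer loop
   vertex 2.9 0.4 4.9
   vertex 1.9 0.2 1.0
   vertex 4.3 2.3 1.1
  endloop
 endfacet
 facet normal 0.233 0.287 -0.929
  outer loop
   vertex 2.0 1.9 0.4
   vertex 0.3 3.6 0.5
   vertex 4.3 2.3 1.1
  endloop
 endfacet
 facet normal -0.346 -0.294 -0.891
  outer loop
   vertex 2.0 1.9 0.4
   vertex 1.9 0.2 1.0
   vertex 0.3 3.6 0.5
  endloop
 endfacet
 facet normal 0.327 -0.332 -0.885
  outer loop
   vertex 2.0 1.9 0.4
   vertex 4.3 2.3 1.1
   vertex 1.9 0.2 1.0
  endloop
 endfacet
 facet normal 0.332 0.916 -0.226
  outer loop
   vertex 3.1 3.4 3.8
   vertex 4.3 2.3 1.1
   vertex 0.3 3.6 0.5
  endloop
 endfacet
 facet normal 0.050 0.999 0.018
  outer loop
   vertex 3.1 3.4 3.8
   vertex 0.3 3.6 0.5
   vertex 0.7 3.5 4.9
  endloop
 endfacet
 facet normal -0.907 -0.419 0.053
  outer loop
   vertex 1.2 2.2 4.8
   vertex 0.3 3.6 0.5
   vertex 1.9 0.2 1.0
  endloop
 endfacet
 facet normal -0.929 -0.363 0.076
  outer loop
   vertex 1.2 2.2 4.8
   vertex 0.7 3.5 4.9
   vertex 0.3 3.6 0.5
  endloop
 endfacet
 facet normal -0.716 -0.664 0.218
  outer loop
   vertex 1.2 2.2 4.8
   vertex 1.9 0.2 1.0
   vertex 2.9 0.4 4.9
  endloop
 endfacet
 facet normal -0.227 -0.161 0.960
  outer loop
   vertex 1.2 2.2 4.8
   vertex 2.9 0.4 4.9
   vertex 0.7 3.5 4.9
  endloop
 endfacet
 facet normal 0.399 0.283 0.872
  outer loop
   vertex 3.2 0.9 4.6
   vertex 0.7 3.5 4.9
   vertex 2.9 0.4 4.9
  endloop
 endfacet
 facet normal 0.408 0.293 0.864
  outer loop
   vertex 3.2 0.9 4.6
   vertex 3.1 3.4 3.8
   vertex 0.7 3.5 4.9
  endloop
 endfacet
 facet normal 0.876 -0.474 0.086
  outer loop
   vertex 3.2 0.9 4.6
   vertex 2.9 0.4 4.9
   vertex 4.3 2.3 1.1
  endloop
 endfacet
 facet normal 0.925 0.149 0.350
  outer loop
   vertex 3.2 0.9 4.6
   vertex 4.3 2.3 1.1
   vertex 3.1 3.4 3.8
  endloop
 endfacet
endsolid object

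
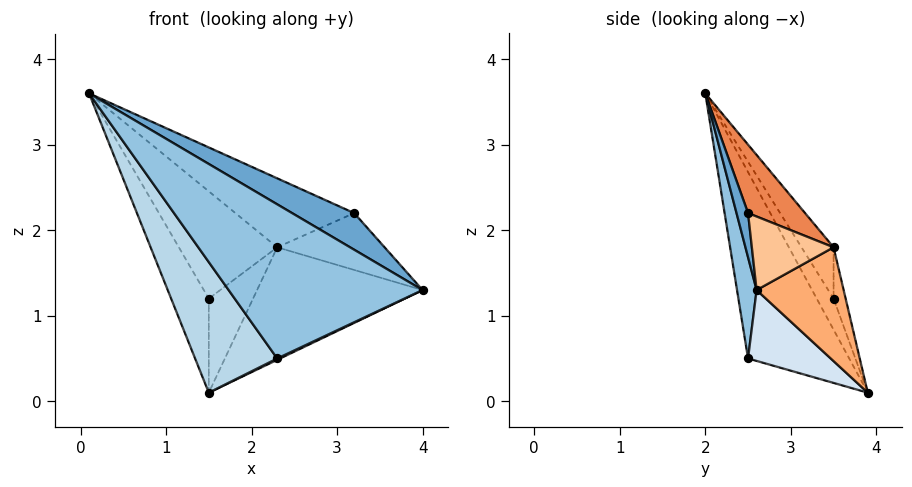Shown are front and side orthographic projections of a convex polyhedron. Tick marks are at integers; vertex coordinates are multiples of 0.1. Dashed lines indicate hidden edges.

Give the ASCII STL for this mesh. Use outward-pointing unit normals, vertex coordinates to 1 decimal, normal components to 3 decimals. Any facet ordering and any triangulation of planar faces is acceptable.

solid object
 facet normal 0.182 -0.982 0.053
  outer loop
   vertex 3.2 2.5 2.2
   vertex 0.1 2.0 3.6
   vertex 4.0 2.6 1.3
  endloop
 endfacet
 facet normal 0.100 -0.991 -0.089
  outer loop
   vertex 2.3 2.5 0.5
   vertex 4.0 2.6 1.3
   vertex 0.1 2.0 3.6
  endloop
 endfacet
 facet normal -0.650 -0.528 -0.547
  outer loop
   vertex 2.3 2.5 0.5
   vertex 0.1 2.0 3.6
   vertex 1.5 3.9 0.1
  endloop
 endfacet
 facet normal 0.426 -0.015 -0.904
  outer loop
   vertex 2.3 2.5 0.5
   vertex 1.5 3.9 0.1
   vertex 4.0 2.6 1.3
  endloop
 endfacet
 facet normal 0.266 0.555 0.788
  outer loop
   vertex 2.3 3.5 1.8
   vertex 0.1 2.0 3.6
   vertex 3.2 2.5 2.2
  endloop
 endfacet
 facet normal 0.465 0.885 -0.011
  outer loop
   vertex 2.3 3.5 1.8
   vertex 4.0 2.6 1.3
   vertex 1.5 3.9 0.1
  endloop
 endfacet
 facet normal 0.513 0.674 0.531
  outer loop
   vertex 2.3 3.5 1.8
   vertex 3.2 2.5 2.2
   vertex 4.0 2.6 1.3
  endloop
 endfacet
 facet normal -0.388 0.866 0.315
  outer loop
   vertex 1.5 3.5 1.2
   vertex 1.5 3.9 0.1
   vertex 0.1 2.0 3.6
  endloop
 endfacet
 facet normal -0.287 0.879 0.382
  outer loop
   vertex 1.5 3.5 1.2
   vertex 0.1 2.0 3.6
   vertex 2.3 3.5 1.8
  endloop
 endfacet
 facet normal -0.248 0.910 0.331
  outer loop
   vertex 1.5 3.5 1.2
   vertex 2.3 3.5 1.8
   vertex 1.5 3.9 0.1
  endloop
 endfacet
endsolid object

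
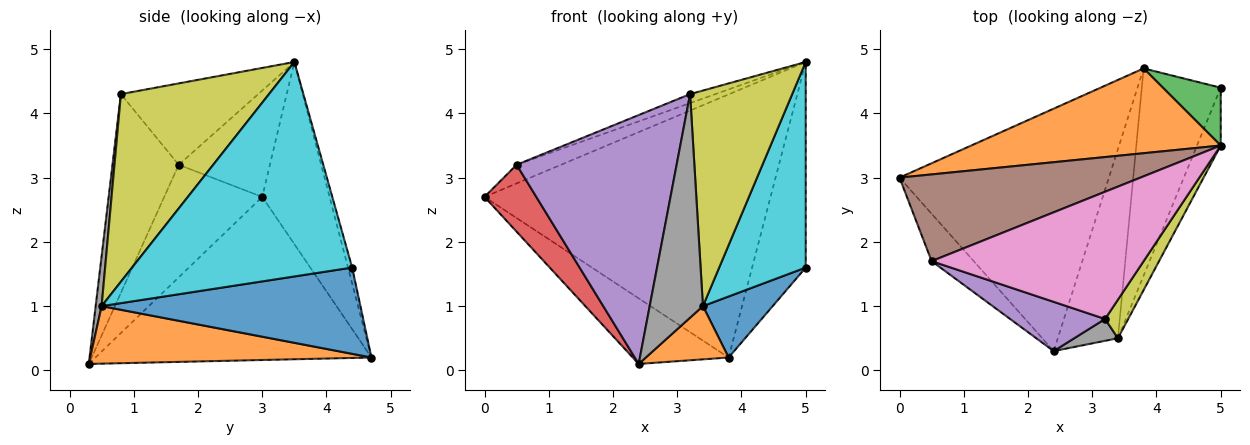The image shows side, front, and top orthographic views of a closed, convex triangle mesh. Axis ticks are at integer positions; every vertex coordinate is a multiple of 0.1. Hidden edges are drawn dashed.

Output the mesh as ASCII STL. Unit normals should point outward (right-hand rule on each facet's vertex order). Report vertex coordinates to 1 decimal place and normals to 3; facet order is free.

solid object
 facet normal -0.601 0.209 -0.772
  outer loop
   vertex 3.8 4.7 0.2
   vertex 2.4 0.3 0.1
   vertex 0.0 3.0 2.7
  endloop
 endfacet
 facet normal -0.219 0.929 0.299
  outer loop
   vertex 3.8 4.7 0.2
   vertex 0.0 3.0 2.7
   vertex 5.0 3.5 4.8
  endloop
 endfacet
 facet normal -0.075 0.960 0.270
  outer loop
   vertex 3.8 4.7 0.2
   vertex 5.0 3.5 4.8
   vertex 5.0 4.4 1.6
  endloop
 endfacet
 facet normal -0.839 -0.444 -0.314
  outer loop
   vertex 0.5 1.7 3.2
   vertex 0.0 3.0 2.7
   vertex 2.4 0.3 0.1
  endloop
 endfacet
 facet normal -0.376 -0.909 0.180
  outer loop
   vertex 0.5 1.7 3.2
   vertex 2.4 0.3 0.1
   vertex 3.2 0.8 4.3
  endloop
 endfacet
 facet normal -0.396 0.193 0.898
  outer loop
   vertex 0.5 1.7 3.2
   vertex 5.0 3.5 4.8
   vertex 0.0 3.0 2.7
  endloop
 endfacet
 facet normal -0.358 0.066 0.932
  outer loop
   vertex 0.5 1.7 3.2
   vertex 3.2 0.8 4.3
   vertex 5.0 3.5 4.8
  endloop
 endfacet
 facet normal 0.111 -0.989 0.097
  outer loop
   vertex 3.4 0.5 1.0
   vertex 3.2 0.8 4.3
   vertex 2.4 0.3 0.1
  endloop
 endfacet
 facet normal 0.819 -0.565 0.101
  outer loop
   vertex 3.4 0.5 1.0
   vertex 5.0 3.5 4.8
   vertex 3.2 0.8 4.3
  endloop
 endfacet
 facet normal 0.926 -0.364 -0.102
  outer loop
   vertex 3.4 0.5 1.0
   vertex 5.0 4.4 1.6
   vertex 5.0 3.5 4.8
  endloop
 endfacet
 facet normal 0.724 -0.195 -0.662
  outer loop
   vertex 3.4 0.5 1.0
   vertex 3.8 4.7 0.2
   vertex 5.0 4.4 1.6
  endloop
 endfacet
 facet normal 0.677 -0.199 -0.708
  outer loop
   vertex 3.4 0.5 1.0
   vertex 2.4 0.3 0.1
   vertex 3.8 4.7 0.2
  endloop
 endfacet
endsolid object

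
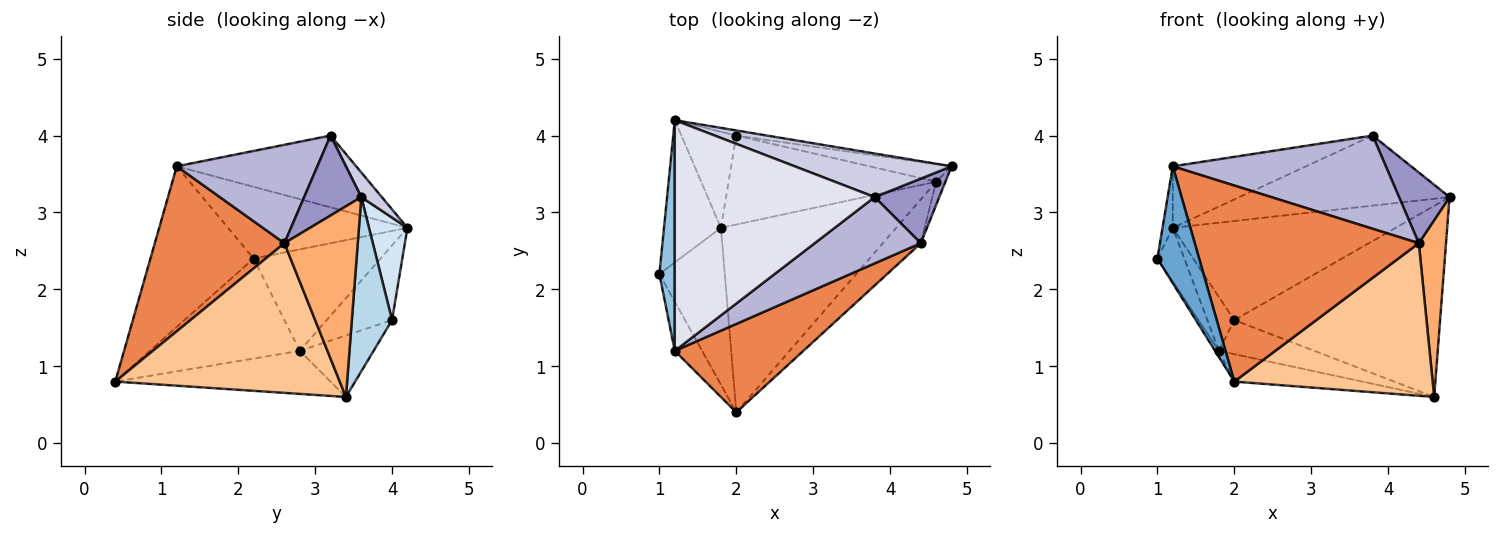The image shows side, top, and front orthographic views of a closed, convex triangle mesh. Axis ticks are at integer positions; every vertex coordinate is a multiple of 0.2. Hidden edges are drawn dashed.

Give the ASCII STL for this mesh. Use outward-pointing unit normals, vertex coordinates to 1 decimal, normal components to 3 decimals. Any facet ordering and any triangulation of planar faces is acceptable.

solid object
 facet normal -0.916 -0.370 -0.156
  outer loop
   vertex 1.2 1.2 3.6
   vertex 1.0 2.2 2.4
   vertex 2.0 0.4 0.8
  endloop
 endfacet
 facet normal -0.976 0.056 0.209
  outer loop
   vertex 1.2 1.2 3.6
   vertex 1.2 4.2 2.8
   vertex 1.0 2.2 2.4
  endloop
 endfacet
 facet normal 0.191 0.977 -0.090
  outer loop
   vertex 2.0 4.0 1.6
   vertex 4.8 3.6 3.2
   vertex 4.6 3.4 0.6
  endloop
 endfacet
 facet normal 0.170 0.984 -0.051
  outer loop
   vertex 2.0 4.0 1.6
   vertex 1.2 4.2 2.8
   vertex 4.8 3.6 3.2
  endloop
 endfacet
 facet normal 0.466 -0.806 0.364
  outer loop
   vertex 4.4 2.6 2.6
   vertex 1.2 1.2 3.6
   vertex 2.0 0.4 0.8
  endloop
 endfacet
 facet normal 0.937 -0.347 -0.045
  outer loop
   vertex 4.4 2.6 2.6
   vertex 4.6 3.4 0.6
   vertex 4.8 3.6 3.2
  endloop
 endfacet
 facet normal 0.736 -0.651 -0.187
  outer loop
   vertex 4.4 2.6 2.6
   vertex 2.0 0.4 0.8
   vertex 4.6 3.4 0.6
  endloop
 endfacet
 facet normal -0.236 0.141 -0.961
  outer loop
   vertex 1.8 2.8 1.2
   vertex 4.6 3.4 0.6
   vertex 2.0 0.4 0.8
  endloop
 endfacet
 facet normal -0.267 0.344 -0.900
  outer loop
   vertex 1.8 2.8 1.2
   vertex 2.0 4.0 1.6
   vertex 4.6 3.4 0.6
  endloop
 endfacet
 facet normal -0.837 0.021 -0.547
  outer loop
   vertex 1.8 2.8 1.2
   vertex 2.0 0.4 0.8
   vertex 1.0 2.2 2.4
  endloop
 endfacet
 facet normal -0.858 0.182 -0.481
  outer loop
   vertex 1.8 2.8 1.2
   vertex 1.0 2.2 2.4
   vertex 1.2 4.2 2.8
  endloop
 endfacet
 facet normal -0.765 0.315 -0.562
  outer loop
   vertex 1.8 2.8 1.2
   vertex 1.2 4.2 2.8
   vertex 2.0 4.0 1.6
  endloop
 endfacet
 facet normal 0.641 -0.567 0.518
  outer loop
   vertex 3.8 3.2 4.0
   vertex 4.4 2.6 2.6
   vertex 4.8 3.6 3.2
  endloop
 endfacet
 facet normal 0.474 -0.718 0.511
  outer loop
   vertex 3.8 3.2 4.0
   vertex 1.2 1.2 3.6
   vertex 4.4 2.6 2.6
  endloop
 endfacet
 facet normal 0.083 0.846 0.526
  outer loop
   vertex 3.8 3.2 4.0
   vertex 4.8 3.6 3.2
   vertex 1.2 4.2 2.8
  endloop
 endfacet
 facet normal -0.328 0.243 0.913
  outer loop
   vertex 3.8 3.2 4.0
   vertex 1.2 4.2 2.8
   vertex 1.2 1.2 3.6
  endloop
 endfacet
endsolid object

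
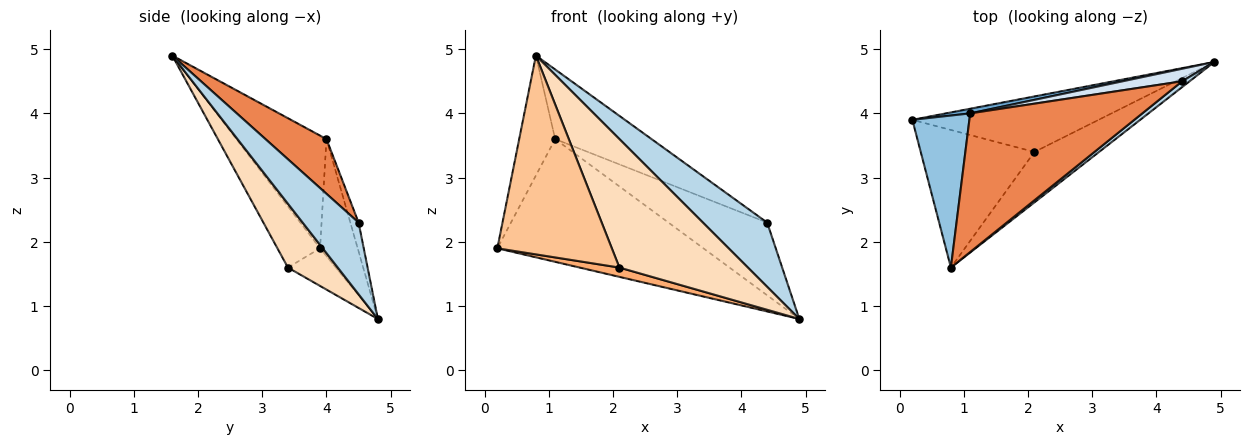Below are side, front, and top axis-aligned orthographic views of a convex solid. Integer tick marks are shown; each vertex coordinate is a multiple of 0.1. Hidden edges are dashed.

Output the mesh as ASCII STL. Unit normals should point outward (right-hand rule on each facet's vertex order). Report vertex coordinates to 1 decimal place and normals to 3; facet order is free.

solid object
 facet normal -0.180 0.983 0.037
  outer loop
   vertex 1.1 4.0 3.6
   vertex 4.9 4.8 0.8
   vertex 0.2 3.9 1.9
  endloop
 endfacet
 facet normal -0.841 0.335 0.425
  outer loop
   vertex 1.1 4.0 3.6
   vertex 0.2 3.9 1.9
   vertex 0.8 1.6 4.9
  endloop
 endfacet
 facet normal 0.655 -0.752 0.068
  outer loop
   vertex 4.4 4.5 2.3
   vertex 0.8 1.6 4.9
   vertex 4.9 4.8 0.8
  endloop
 endfacet
 facet normal -0.082 0.982 0.169
  outer loop
   vertex 4.4 4.5 2.3
   vertex 4.9 4.8 0.8
   vertex 1.1 4.0 3.6
  endloop
 endfacet
 facet normal 0.273 0.432 0.860
  outer loop
   vertex 4.4 4.5 2.3
   vertex 1.1 4.0 3.6
   vertex 0.8 1.6 4.9
  endloop
 endfacet
 facet normal -0.195 -0.162 -0.967
  outer loop
   vertex 2.1 3.4 1.6
   vertex 0.2 3.9 1.9
   vertex 4.9 4.8 0.8
  endloop
 endfacet
 facet normal -0.293 -0.786 -0.544
  outer loop
   vertex 2.1 3.4 1.6
   vertex 0.8 1.6 4.9
   vertex 0.2 3.9 1.9
  endloop
 endfacet
 facet normal 0.340 -0.876 -0.344
  outer loop
   vertex 2.1 3.4 1.6
   vertex 4.9 4.8 0.8
   vertex 0.8 1.6 4.9
  endloop
 endfacet
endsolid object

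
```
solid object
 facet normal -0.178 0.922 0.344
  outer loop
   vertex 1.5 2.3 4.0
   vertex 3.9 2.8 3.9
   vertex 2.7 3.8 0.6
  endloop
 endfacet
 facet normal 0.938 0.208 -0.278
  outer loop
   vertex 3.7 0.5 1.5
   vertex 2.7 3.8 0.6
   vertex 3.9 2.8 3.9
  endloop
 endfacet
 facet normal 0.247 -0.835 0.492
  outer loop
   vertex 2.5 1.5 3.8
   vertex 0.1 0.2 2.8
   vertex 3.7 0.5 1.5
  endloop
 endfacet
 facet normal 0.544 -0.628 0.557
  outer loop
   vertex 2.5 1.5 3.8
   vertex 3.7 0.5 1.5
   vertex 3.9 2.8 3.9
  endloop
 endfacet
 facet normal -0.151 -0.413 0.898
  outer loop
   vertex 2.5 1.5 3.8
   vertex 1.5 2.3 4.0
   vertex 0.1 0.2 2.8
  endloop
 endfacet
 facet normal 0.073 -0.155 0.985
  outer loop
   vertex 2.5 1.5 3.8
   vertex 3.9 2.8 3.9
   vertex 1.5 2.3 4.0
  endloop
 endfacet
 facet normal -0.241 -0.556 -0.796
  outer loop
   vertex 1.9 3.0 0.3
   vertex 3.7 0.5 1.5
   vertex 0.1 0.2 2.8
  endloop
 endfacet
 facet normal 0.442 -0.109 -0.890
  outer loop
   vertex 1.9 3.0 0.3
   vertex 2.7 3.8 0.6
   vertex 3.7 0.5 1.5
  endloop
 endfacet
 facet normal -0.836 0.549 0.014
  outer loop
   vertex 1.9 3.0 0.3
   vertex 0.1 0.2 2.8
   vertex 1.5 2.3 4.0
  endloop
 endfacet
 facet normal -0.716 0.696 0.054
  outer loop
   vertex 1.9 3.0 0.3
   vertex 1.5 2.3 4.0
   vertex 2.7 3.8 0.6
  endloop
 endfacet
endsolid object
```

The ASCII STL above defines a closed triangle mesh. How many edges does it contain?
15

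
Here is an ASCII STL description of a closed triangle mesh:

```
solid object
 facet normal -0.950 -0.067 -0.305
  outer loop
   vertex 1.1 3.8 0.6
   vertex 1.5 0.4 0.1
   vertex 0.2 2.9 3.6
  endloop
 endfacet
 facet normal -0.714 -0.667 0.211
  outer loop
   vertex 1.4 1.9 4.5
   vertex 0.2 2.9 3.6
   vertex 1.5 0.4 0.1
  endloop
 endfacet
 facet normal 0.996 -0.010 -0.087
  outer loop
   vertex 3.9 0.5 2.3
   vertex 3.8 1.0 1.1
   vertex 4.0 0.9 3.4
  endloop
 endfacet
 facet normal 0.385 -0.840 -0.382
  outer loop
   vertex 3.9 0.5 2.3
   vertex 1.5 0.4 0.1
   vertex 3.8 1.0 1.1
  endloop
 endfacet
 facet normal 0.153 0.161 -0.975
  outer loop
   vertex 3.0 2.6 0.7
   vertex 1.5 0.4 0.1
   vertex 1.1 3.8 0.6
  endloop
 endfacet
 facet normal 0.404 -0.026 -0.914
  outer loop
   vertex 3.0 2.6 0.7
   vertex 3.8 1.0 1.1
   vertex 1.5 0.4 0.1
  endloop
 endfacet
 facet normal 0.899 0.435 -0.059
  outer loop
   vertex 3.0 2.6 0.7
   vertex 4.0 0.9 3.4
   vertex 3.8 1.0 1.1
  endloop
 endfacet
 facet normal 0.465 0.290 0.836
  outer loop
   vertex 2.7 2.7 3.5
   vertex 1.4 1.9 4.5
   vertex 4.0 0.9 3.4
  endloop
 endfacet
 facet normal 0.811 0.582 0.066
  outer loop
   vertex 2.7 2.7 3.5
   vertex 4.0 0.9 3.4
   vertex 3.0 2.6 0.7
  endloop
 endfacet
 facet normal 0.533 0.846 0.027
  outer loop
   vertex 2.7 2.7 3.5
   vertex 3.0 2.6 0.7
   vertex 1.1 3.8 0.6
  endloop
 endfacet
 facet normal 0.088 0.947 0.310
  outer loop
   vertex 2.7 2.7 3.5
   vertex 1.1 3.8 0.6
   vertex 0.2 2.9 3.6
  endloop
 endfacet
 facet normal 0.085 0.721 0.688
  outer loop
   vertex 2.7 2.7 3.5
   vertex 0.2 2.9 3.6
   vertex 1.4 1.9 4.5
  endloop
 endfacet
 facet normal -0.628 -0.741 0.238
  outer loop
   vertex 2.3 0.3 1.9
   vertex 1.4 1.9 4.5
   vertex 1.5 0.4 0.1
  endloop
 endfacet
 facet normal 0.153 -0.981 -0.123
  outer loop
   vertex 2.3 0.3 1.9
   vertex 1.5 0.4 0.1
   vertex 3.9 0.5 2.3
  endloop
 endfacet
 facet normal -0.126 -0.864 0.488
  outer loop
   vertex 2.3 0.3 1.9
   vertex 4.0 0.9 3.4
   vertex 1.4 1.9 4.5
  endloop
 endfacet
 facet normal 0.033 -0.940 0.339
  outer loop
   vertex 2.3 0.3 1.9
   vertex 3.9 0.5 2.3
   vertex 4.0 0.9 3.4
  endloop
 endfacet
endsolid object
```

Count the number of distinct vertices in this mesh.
10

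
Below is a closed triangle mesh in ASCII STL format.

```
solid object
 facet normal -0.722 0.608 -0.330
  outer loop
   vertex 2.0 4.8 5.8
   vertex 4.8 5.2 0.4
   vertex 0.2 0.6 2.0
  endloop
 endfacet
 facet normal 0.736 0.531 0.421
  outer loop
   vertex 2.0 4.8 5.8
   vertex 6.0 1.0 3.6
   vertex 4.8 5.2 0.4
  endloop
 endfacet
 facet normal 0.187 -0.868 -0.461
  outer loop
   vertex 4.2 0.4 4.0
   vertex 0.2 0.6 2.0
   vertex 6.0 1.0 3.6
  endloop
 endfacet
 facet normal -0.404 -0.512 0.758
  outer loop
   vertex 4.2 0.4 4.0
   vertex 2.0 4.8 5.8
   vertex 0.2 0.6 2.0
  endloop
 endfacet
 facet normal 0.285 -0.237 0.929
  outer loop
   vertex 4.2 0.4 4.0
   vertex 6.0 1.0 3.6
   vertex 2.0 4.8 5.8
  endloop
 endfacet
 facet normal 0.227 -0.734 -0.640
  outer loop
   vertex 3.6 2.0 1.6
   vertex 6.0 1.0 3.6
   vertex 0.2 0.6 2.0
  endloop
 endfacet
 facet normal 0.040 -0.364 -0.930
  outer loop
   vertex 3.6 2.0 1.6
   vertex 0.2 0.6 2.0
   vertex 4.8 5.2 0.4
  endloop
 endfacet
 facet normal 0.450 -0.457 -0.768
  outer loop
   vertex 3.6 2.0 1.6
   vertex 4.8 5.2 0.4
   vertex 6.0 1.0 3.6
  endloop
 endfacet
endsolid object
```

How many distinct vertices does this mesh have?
6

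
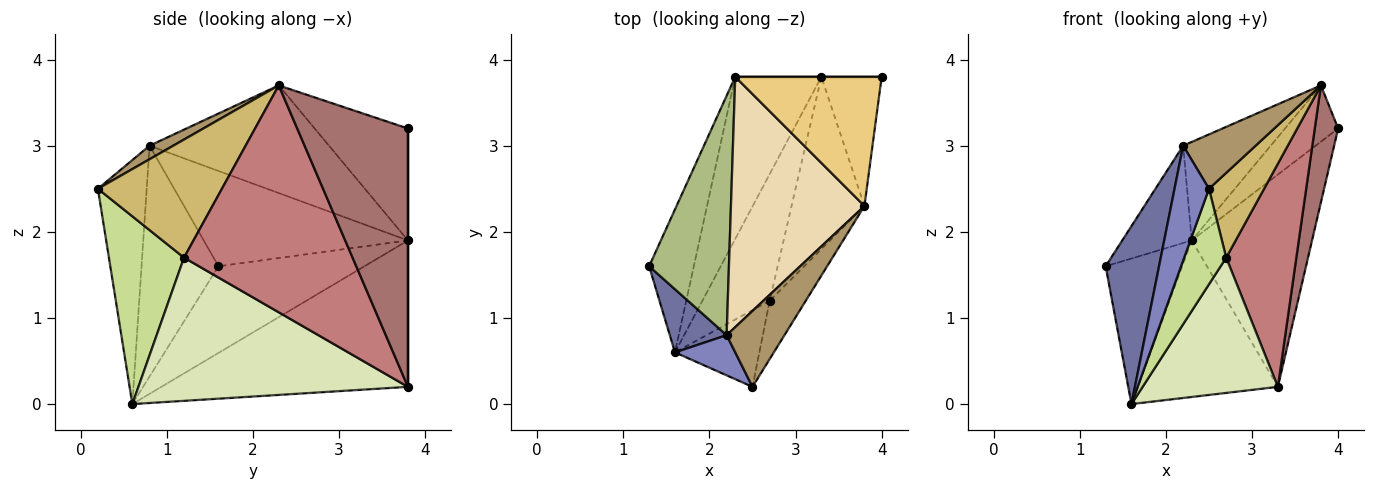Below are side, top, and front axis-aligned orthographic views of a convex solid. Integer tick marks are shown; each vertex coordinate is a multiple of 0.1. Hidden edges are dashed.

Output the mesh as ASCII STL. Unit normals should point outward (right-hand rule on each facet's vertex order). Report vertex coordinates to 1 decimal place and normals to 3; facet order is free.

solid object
 facet normal -0.805 -0.559 0.198
  outer loop
   vertex 2.2 0.8 3.0
   vertex 1.3 1.6 1.6
   vertex 1.6 0.6 0.0
  endloop
 endfacet
 facet normal -0.801 -0.565 0.198
  outer loop
   vertex 2.2 0.8 3.0
   vertex 1.6 0.6 0.0
   vertex 2.5 0.2 2.5
  endloop
 endfacet
 facet normal -0.806 0.423 -0.415
  outer loop
   vertex 2.3 3.8 1.9
   vertex 1.6 0.6 0.0
   vertex 1.3 1.6 1.6
  endloop
 endfacet
 facet normal -0.774 0.440 -0.455
  outer loop
   vertex 2.3 3.8 1.9
   vertex 3.3 3.8 0.2
   vertex 1.6 0.6 0.0
  endloop
 endfacet
 facet normal 0.000 1.000 0.000
  outer loop
   vertex 2.3 3.8 1.9
   vertex 4.0 3.8 3.2
   vertex 3.3 3.8 0.2
  endloop
 endfacet
 facet normal -0.742 0.253 0.621
  outer loop
   vertex 2.3 3.8 1.9
   vertex 1.3 1.6 1.6
   vertex 2.2 0.8 3.0
  endloop
 endfacet
 facet normal 0.812 -0.455 -0.365
  outer loop
   vertex 2.7 1.2 1.7
   vertex 2.5 0.2 2.5
   vertex 1.6 0.6 0.0
  endloop
 endfacet
 facet normal 0.824 -0.414 -0.387
  outer loop
   vertex 2.7 1.2 1.7
   vertex 1.6 0.6 0.0
   vertex 3.3 3.8 0.2
  endloop
 endfacet
 facet normal 0.187 -0.572 0.799
  outer loop
   vertex 3.8 2.3 3.7
   vertex 2.2 0.8 3.0
   vertex 2.5 0.2 2.5
  endloop
 endfacet
 facet normal 0.880 -0.391 -0.269
  outer loop
   vertex 3.8 2.3 3.7
   vertex 2.5 0.2 2.5
   vertex 2.7 1.2 1.7
  endloop
 endfacet
 facet normal -0.574 0.327 0.751
  outer loop
   vertex 3.8 2.3 3.7
   vertex 4.0 3.8 3.2
   vertex 2.3 3.8 1.9
  endloop
 endfacet
 facet normal -0.600 0.293 0.744
  outer loop
   vertex 3.8 2.3 3.7
   vertex 2.3 3.8 1.9
   vertex 2.2 0.8 3.0
  endloop
 endfacet
 facet normal 0.954 -0.201 -0.223
  outer loop
   vertex 3.8 2.3 3.7
   vertex 3.3 3.8 0.2
   vertex 4.0 3.8 3.2
  endloop
 endfacet
 facet normal 0.885 -0.368 -0.284
  outer loop
   vertex 3.8 2.3 3.7
   vertex 2.7 1.2 1.7
   vertex 3.3 3.8 0.2
  endloop
 endfacet
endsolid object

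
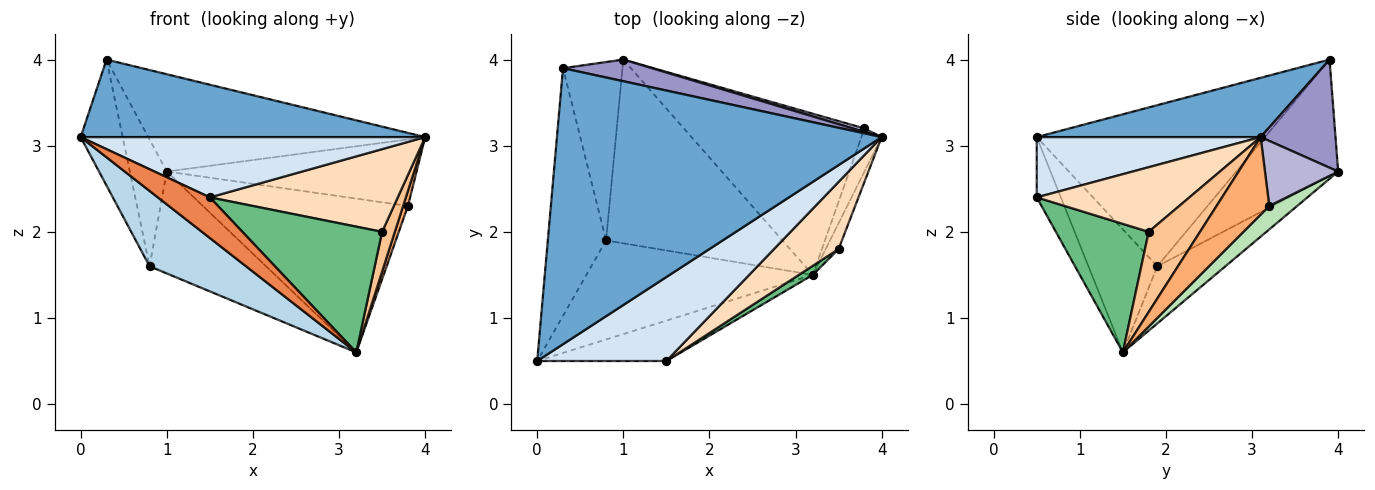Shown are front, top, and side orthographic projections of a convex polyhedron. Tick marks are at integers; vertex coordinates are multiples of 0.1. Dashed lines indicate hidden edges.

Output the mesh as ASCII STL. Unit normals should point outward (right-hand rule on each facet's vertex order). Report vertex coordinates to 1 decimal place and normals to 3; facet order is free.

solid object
 facet normal 0.173 -0.266 0.948
  outer loop
   vertex 0.3 3.9 4.0
   vertex 0.0 0.5 3.1
   vertex 4.0 3.1 3.1
  endloop
 endfacet
 facet normal -0.927 0.170 -0.335
  outer loop
   vertex 0.8 1.9 1.6
   vertex 0.0 0.5 3.1
   vertex 0.3 3.9 4.0
  endloop
 endfacet
 facet normal -0.397 -0.556 -0.730
  outer loop
   vertex 0.8 1.9 1.6
   vertex 3.2 1.5 0.6
   vertex 0.0 0.5 3.1
  endloop
 endfacet
 facet normal 0.354 -0.545 0.760
  outer loop
   vertex 1.5 0.5 2.4
   vertex 4.0 3.1 3.1
   vertex 0.0 0.5 3.1
  endloop
 endfacet
 facet normal -0.312 -0.674 -0.669
  outer loop
   vertex 1.5 0.5 2.4
   vertex 0.0 0.5 3.1
   vertex 3.2 1.5 0.6
  endloop
 endfacet
 facet normal 0.964 -0.088 -0.252
  outer loop
   vertex 3.8 3.2 2.3
   vertex 4.0 3.1 3.1
   vertex 3.2 1.5 0.6
  endloop
 endfacet
 facet normal 0.959 -0.238 -0.154
  outer loop
   vertex 3.5 1.8 2.0
   vertex 3.2 1.5 0.6
   vertex 4.0 3.1 3.1
  endloop
 endfacet
 facet normal 0.533 -0.656 0.533
  outer loop
   vertex 3.5 1.8 2.0
   vertex 4.0 3.1 3.1
   vertex 1.5 0.5 2.4
  endloop
 endfacet
 facet normal 0.552 -0.831 0.060
  outer loop
   vertex 3.5 1.8 2.0
   vertex 1.5 0.5 2.4
   vertex 3.2 1.5 0.6
  endloop
 endfacet
 facet normal -0.273 0.467 -0.841
  outer loop
   vertex 1.0 4.0 2.7
   vertex 3.2 1.5 0.6
   vertex 0.8 1.9 1.6
  endloop
 endfacet
 facet normal 0.093 0.687 -0.720
  outer loop
   vertex 1.0 4.0 2.7
   vertex 3.8 3.2 2.3
   vertex 3.2 1.5 0.6
  endloop
 endfacet
 facet normal -0.848 0.307 -0.433
  outer loop
   vertex 1.0 4.0 2.7
   vertex 0.8 1.9 1.6
   vertex 0.3 3.9 4.0
  endloop
 endfacet
 facet normal 0.255 0.944 0.210
  outer loop
   vertex 1.0 4.0 2.7
   vertex 0.3 3.9 4.0
   vertex 4.0 3.1 3.1
  endloop
 endfacet
 facet normal 0.281 0.958 0.050
  outer loop
   vertex 1.0 4.0 2.7
   vertex 4.0 3.1 3.1
   vertex 3.8 3.2 2.3
  endloop
 endfacet
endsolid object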